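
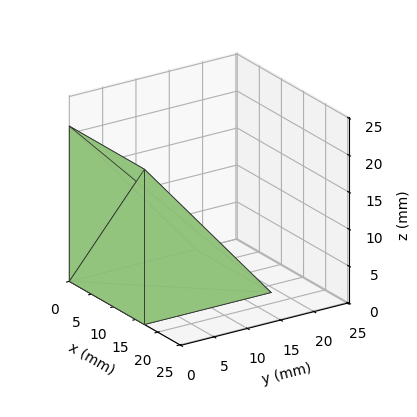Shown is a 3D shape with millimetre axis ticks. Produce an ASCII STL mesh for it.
Reading the render: the shape is a wedge (ramp): 17 × 19 mm base, rising to 21 mm along the y=0 edge and sloping linearly to z=0 at y=19 (dimensions read to the nearest mm from the axis ticks). For the STL, each face is triangulated and given an outward normal.

solid part
  facet normal 0.0000 0.0000 -1.0000
    outer loop
      vertex 17.000 19.000 0.000
      vertex 17.000 0.000 0.000
      vertex 0.000 0.000 0.000
    endloop
  endfacet
  facet normal 0.0000 0.0000 -1.0000
    outer loop
      vertex 0.000 19.000 0.000
      vertex 17.000 19.000 0.000
      vertex 0.000 0.000 0.000
    endloop
  endfacet
  facet normal 0.0000 -1.0000 0.0000
    outer loop
      vertex 0.000 0.000 0.000
      vertex 17.000 0.000 0.000
      vertex 17.000 0.000 21.000
    endloop
  endfacet
  facet normal 0.0000 -1.0000 0.0000
    outer loop
      vertex 0.000 0.000 0.000
      vertex 17.000 0.000 21.000
      vertex 0.000 0.000 21.000
    endloop
  endfacet
  facet normal 0.0000 0.7415 0.6709
    outer loop
      vertex 0.000 0.000 21.000
      vertex 17.000 0.000 21.000
      vertex 17.000 19.000 0.000
    endloop
  endfacet
  facet normal 0.0000 0.7415 0.6709
    outer loop
      vertex 0.000 0.000 21.000
      vertex 17.000 19.000 0.000
      vertex 0.000 19.000 0.000
    endloop
  endfacet
  facet normal -1.0000 0.0000 0.0000
    outer loop
      vertex 0.000 0.000 21.000
      vertex 0.000 19.000 0.000
      vertex 0.000 0.000 0.000
    endloop
  endfacet
  facet normal 1.0000 0.0000 0.0000
    outer loop
      vertex 17.000 0.000 0.000
      vertex 17.000 19.000 0.000
      vertex 17.000 0.000 21.000
    endloop
  endfacet
endsolid part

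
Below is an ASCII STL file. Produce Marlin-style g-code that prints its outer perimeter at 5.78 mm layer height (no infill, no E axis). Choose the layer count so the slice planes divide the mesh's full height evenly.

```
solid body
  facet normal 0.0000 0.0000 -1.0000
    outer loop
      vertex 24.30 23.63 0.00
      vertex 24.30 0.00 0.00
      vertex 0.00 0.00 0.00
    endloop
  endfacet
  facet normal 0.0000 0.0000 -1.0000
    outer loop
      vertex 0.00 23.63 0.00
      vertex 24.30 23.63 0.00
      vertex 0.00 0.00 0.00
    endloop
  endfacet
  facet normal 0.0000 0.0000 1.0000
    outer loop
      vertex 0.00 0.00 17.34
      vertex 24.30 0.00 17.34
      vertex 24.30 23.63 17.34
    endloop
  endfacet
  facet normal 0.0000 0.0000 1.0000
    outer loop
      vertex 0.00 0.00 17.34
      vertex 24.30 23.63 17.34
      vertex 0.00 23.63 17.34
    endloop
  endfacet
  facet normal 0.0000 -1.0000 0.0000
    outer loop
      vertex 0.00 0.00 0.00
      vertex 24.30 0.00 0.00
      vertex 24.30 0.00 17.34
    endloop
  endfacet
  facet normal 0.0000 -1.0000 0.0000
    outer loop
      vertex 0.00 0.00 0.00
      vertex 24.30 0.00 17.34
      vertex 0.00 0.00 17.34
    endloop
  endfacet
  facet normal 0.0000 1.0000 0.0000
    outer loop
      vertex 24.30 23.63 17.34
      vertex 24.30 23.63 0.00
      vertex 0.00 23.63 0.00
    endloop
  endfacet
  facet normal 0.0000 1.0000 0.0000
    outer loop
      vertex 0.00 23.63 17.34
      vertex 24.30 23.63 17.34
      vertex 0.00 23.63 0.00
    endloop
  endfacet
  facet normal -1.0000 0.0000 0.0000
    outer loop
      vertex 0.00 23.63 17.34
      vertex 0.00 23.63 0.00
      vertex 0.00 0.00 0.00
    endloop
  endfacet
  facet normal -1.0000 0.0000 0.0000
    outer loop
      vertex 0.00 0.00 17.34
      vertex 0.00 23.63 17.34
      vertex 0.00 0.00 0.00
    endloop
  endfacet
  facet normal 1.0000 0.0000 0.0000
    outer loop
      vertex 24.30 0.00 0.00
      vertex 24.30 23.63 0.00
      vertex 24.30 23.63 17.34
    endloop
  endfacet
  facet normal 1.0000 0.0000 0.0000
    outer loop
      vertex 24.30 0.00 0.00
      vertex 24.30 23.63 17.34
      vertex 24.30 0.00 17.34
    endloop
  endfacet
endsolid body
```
; perimeter-only toolpath
G21 ; units = mm
G90 ; absolute positioning
G28 ; home
; layer 1
G0 Z5.78
G0 X0.00 Y0.00
G1 X24.30 Y0.00
G1 X24.30 Y23.63
G1 X0.00 Y23.63
G1 X0.00 Y0.00
; layer 2
G0 Z11.56
G0 X0.00 Y0.00
G1 X24.30 Y0.00
G1 X24.30 Y23.63
G1 X0.00 Y23.63
G1 X0.00 Y0.00
; layer 3
G0 Z17.34
G0 X0.00 Y0.00
G1 X24.30 Y0.00
G1 X24.30 Y23.63
G1 X0.00 Y23.63
G1 X0.00 Y0.00
M2 ; end

The solid is a rectangular box, roughly 24.3 × 23.6 mm footprint and 17.3 mm tall. Slicing at Δz = 5.78 mm — 3 equal slices spanning the solid's height, so layer i sits at z = i·h/3 — gives 3 non-empty perimeters. Each is a 4-segment closed polygon; G0 lifts to the layer z and rapids to the start vertex, then G1 traces the edges.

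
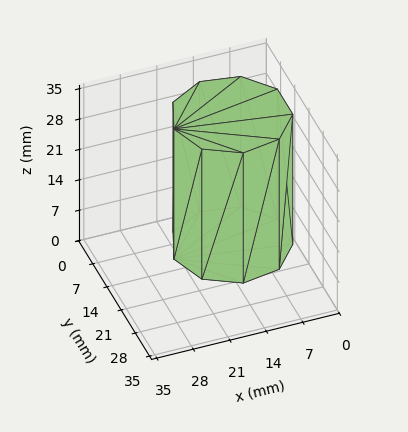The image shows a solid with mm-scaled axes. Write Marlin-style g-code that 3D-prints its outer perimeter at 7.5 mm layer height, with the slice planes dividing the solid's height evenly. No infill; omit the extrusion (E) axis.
Reading the render: the shape is a regular 9-sided prism (a cylinder approximated with 9 flat sides), circumscribed radius ≈ 11 mm, height ≈ 30 mm (dimensions read to the nearest mm from the axis ticks). For the g-code, the solid's height is divided into equal slices at the stated Δz and each level perimeter traced with G1 moves after a G0 lift.

; perimeter-only toolpath
G21 ; units = mm
G90 ; absolute positioning
G28 ; home
; layer 1
G0 Z7.5
G0 X22.0 Y11.0
G1 X19.4 Y18.1
G1 X12.9 Y21.8
G1 X5.5 Y20.5
G1 X0.7 Y14.8
G1 X0.7 Y7.2
G1 X5.5 Y1.5
G1 X12.9 Y0.2
G1 X19.4 Y3.9
G1 X22.0 Y11.0
; layer 2
G0 Z15.0
G0 X22.0 Y11.0
G1 X19.4 Y18.1
G1 X12.9 Y21.8
G1 X5.5 Y20.5
G1 X0.7 Y14.8
G1 X0.7 Y7.2
G1 X5.5 Y1.5
G1 X12.9 Y0.2
G1 X19.4 Y3.9
G1 X22.0 Y11.0
; layer 3
G0 Z22.5
G0 X22.0 Y11.0
G1 X19.4 Y18.1
G1 X12.9 Y21.8
G1 X5.5 Y20.5
G1 X0.7 Y14.8
G1 X0.7 Y7.2
G1 X5.5 Y1.5
G1 X12.9 Y0.2
G1 X19.4 Y3.9
G1 X22.0 Y11.0
; layer 4
G0 Z30.0
G0 X22.0 Y11.0
G1 X19.4 Y18.1
G1 X12.9 Y21.8
G1 X5.5 Y20.5
G1 X0.7 Y14.8
G1 X0.7 Y7.2
G1 X5.5 Y1.5
G1 X12.9 Y0.2
G1 X19.4 Y3.9
G1 X22.0 Y11.0
M2 ; end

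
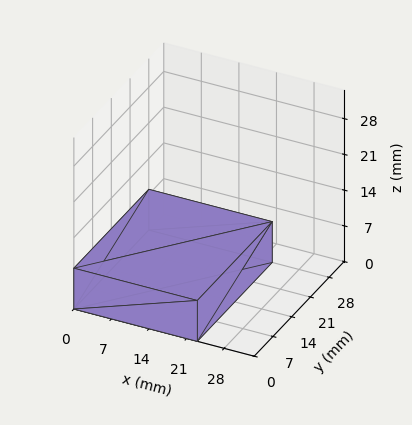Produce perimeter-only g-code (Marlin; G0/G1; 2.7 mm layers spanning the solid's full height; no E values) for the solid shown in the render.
Reading the render: the shape is a rectangular box, roughly 23 × 28 mm footprint and 8 mm tall (dimensions read to the nearest mm from the axis ticks). For the g-code, the solid's height is divided into equal slices at the stated Δz and each level perimeter traced with G1 moves after a G0 lift.

; perimeter-only toolpath
G21 ; units = mm
G90 ; absolute positioning
G28 ; home
; layer 1
G0 Z2.7
G0 X0.0 Y0.0
G1 X23.0 Y0.0
G1 X23.0 Y28.0
G1 X0.0 Y28.0
G1 X0.0 Y0.0
; layer 2
G0 Z5.3
G0 X0.0 Y0.0
G1 X23.0 Y0.0
G1 X23.0 Y28.0
G1 X0.0 Y28.0
G1 X0.0 Y0.0
; layer 3
G0 Z8.0
G0 X0.0 Y0.0
G1 X23.0 Y0.0
G1 X23.0 Y28.0
G1 X0.0 Y28.0
G1 X0.0 Y0.0
M2 ; end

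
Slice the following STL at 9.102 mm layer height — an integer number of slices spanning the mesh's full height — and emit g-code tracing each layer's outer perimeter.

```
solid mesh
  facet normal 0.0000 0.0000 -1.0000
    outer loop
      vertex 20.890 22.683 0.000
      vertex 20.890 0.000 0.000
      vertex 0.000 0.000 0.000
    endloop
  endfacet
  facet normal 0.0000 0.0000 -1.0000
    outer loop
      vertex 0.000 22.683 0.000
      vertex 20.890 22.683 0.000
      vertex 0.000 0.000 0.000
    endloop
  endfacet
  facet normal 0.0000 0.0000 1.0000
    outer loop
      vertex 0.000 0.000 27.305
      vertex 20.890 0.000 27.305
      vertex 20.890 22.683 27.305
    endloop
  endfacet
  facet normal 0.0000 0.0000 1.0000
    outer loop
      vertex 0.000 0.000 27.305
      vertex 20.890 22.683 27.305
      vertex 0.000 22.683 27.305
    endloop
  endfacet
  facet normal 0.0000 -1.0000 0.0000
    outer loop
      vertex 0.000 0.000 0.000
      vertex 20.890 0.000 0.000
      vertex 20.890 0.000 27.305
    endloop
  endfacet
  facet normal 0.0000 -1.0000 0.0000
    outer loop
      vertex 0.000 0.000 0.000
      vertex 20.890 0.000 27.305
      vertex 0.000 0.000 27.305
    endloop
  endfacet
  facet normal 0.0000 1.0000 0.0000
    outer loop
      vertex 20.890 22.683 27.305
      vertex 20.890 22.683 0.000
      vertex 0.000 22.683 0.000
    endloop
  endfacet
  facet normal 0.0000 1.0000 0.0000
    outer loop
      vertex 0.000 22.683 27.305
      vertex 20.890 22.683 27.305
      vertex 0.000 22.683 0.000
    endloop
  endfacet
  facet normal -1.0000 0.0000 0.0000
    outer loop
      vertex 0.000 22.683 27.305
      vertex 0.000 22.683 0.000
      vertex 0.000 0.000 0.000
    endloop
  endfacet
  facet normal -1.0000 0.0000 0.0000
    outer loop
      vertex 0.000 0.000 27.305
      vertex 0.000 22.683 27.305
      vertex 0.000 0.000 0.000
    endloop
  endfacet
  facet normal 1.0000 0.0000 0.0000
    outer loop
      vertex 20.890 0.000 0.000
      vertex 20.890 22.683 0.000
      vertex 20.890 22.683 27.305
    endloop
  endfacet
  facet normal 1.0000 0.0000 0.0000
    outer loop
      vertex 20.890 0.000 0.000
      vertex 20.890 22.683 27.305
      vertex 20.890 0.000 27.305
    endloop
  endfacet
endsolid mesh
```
; perimeter-only toolpath
G21 ; units = mm
G90 ; absolute positioning
G28 ; home
; layer 1
G0 Z9.102
G0 X0.000 Y0.000
G1 X20.890 Y0.000
G1 X20.890 Y22.683
G1 X0.000 Y22.683
G1 X0.000 Y0.000
; layer 2
G0 Z18.203
G0 X0.000 Y0.000
G1 X20.890 Y0.000
G1 X20.890 Y22.683
G1 X0.000 Y22.683
G1 X0.000 Y0.000
; layer 3
G0 Z27.305
G0 X0.000 Y0.000
G1 X20.890 Y0.000
G1 X20.890 Y22.683
G1 X0.000 Y22.683
G1 X0.000 Y0.000
M2 ; end

The solid is a rectangular box, roughly 20.9 × 22.7 mm footprint and 27.3 mm tall. Slicing at Δz = 9.102 mm — 3 equal slices spanning the solid's height, so layer i sits at z = i·h/3 — gives 3 non-empty perimeters. Each is a 4-segment closed polygon; G0 lifts to the layer z and rapids to the start vertex, then G1 traces the edges.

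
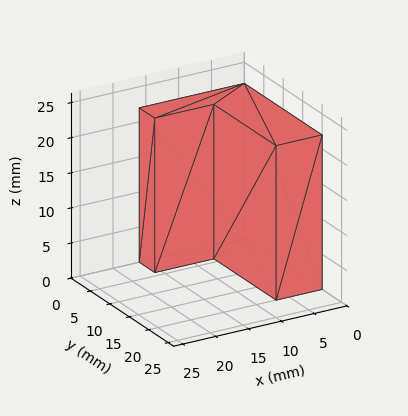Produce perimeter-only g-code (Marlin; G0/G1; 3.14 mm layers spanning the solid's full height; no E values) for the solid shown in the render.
Reading the render: the shape is an L-shaped prism: outer 16 × 20 mm, arm thicknesses ≈ 4 mm (horizontal) and 7 mm (vertical), extruded 22 mm in z (dimensions read to the nearest mm from the axis ticks). For the g-code, the solid's height is divided into equal slices at the stated Δz and each level perimeter traced with G1 moves after a G0 lift.

; perimeter-only toolpath
G21 ; units = mm
G90 ; absolute positioning
G28 ; home
; layer 1
G0 Z3.14
G0 X0.00 Y0.00
G1 X16.00 Y0.00
G1 X16.00 Y4.00
G1 X7.00 Y4.00
G1 X7.00 Y20.00
G1 X0.00 Y20.00
G1 X0.00 Y0.00
; layer 2
G0 Z6.29
G0 X0.00 Y0.00
G1 X16.00 Y0.00
G1 X16.00 Y4.00
G1 X7.00 Y4.00
G1 X7.00 Y20.00
G1 X0.00 Y20.00
G1 X0.00 Y0.00
; layer 3
G0 Z9.43
G0 X0.00 Y0.00
G1 X16.00 Y0.00
G1 X16.00 Y4.00
G1 X7.00 Y4.00
G1 X7.00 Y20.00
G1 X0.00 Y20.00
G1 X0.00 Y0.00
; layer 4
G0 Z12.57
G0 X0.00 Y0.00
G1 X16.00 Y0.00
G1 X16.00 Y4.00
G1 X7.00 Y4.00
G1 X7.00 Y20.00
G1 X0.00 Y20.00
G1 X0.00 Y0.00
; layer 5
G0 Z15.71
G0 X0.00 Y0.00
G1 X16.00 Y0.00
G1 X16.00 Y4.00
G1 X7.00 Y4.00
G1 X7.00 Y20.00
G1 X0.00 Y20.00
G1 X0.00 Y0.00
; layer 6
G0 Z18.86
G0 X0.00 Y0.00
G1 X16.00 Y0.00
G1 X16.00 Y4.00
G1 X7.00 Y4.00
G1 X7.00 Y20.00
G1 X0.00 Y20.00
G1 X0.00 Y0.00
; layer 7
G0 Z22.00
G0 X0.00 Y0.00
G1 X16.00 Y0.00
G1 X16.00 Y4.00
G1 X7.00 Y4.00
G1 X7.00 Y20.00
G1 X0.00 Y20.00
G1 X0.00 Y0.00
M2 ; end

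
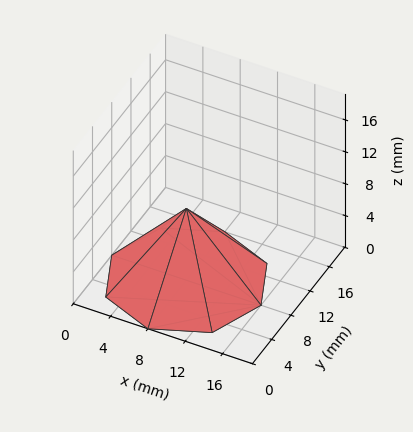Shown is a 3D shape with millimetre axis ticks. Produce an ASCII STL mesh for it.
Reading the render: the shape is a regular 8-sided pyramid, base circumscribed radius ≈ 8 mm, apex at z ≈ 9 mm (dimensions read to the nearest mm from the axis ticks). For the STL, each face is triangulated and given an outward normal.

solid part
  facet normal 0.0000 0.0000 -1.0000
    outer loop
      vertex 8.0 16.0 0.0
      vertex 13.7 13.7 0.0
      vertex 16.0 8.0 0.0
    endloop
  endfacet
  facet normal 0.0000 0.0000 -1.0000
    outer loop
      vertex 2.3 13.7 0.0
      vertex 8.0 16.0 0.0
      vertex 16.0 8.0 0.0
    endloop
  endfacet
  facet normal 0.0000 0.0000 -1.0000
    outer loop
      vertex 0.0 8.0 0.0
      vertex 2.3 13.7 0.0
      vertex 16.0 8.0 0.0
    endloop
  endfacet
  facet normal 0.0000 0.0000 -1.0000
    outer loop
      vertex 2.3 2.3 0.0
      vertex 0.0 8.0 0.0
      vertex 16.0 8.0 0.0
    endloop
  endfacet
  facet normal 0.0000 0.0000 -1.0000
    outer loop
      vertex 8.0 0.0 0.0
      vertex 2.3 2.3 0.0
      vertex 16.0 8.0 0.0
    endloop
  endfacet
  facet normal 0.0000 0.0000 -1.0000
    outer loop
      vertex 13.7 2.3 0.0
      vertex 8.0 0.0 0.0
      vertex 16.0 8.0 0.0
    endloop
  endfacet
  facet normal 0.7156 0.2887 0.6361
    outer loop
      vertex 16.0 8.0 0.0
      vertex 13.7 13.7 0.0
      vertex 8.0 8.0 9.0
    endloop
  endfacet
  facet normal 0.2887 0.7156 0.6361
    outer loop
      vertex 13.7 13.7 0.0
      vertex 8.0 16.0 0.0
      vertex 8.0 8.0 9.0
    endloop
  endfacet
  facet normal -0.2887 0.7156 0.6361
    outer loop
      vertex 8.0 16.0 0.0
      vertex 2.3 13.7 0.0
      vertex 8.0 8.0 9.0
    endloop
  endfacet
  facet normal -0.7156 0.2887 0.6361
    outer loop
      vertex 2.3 13.7 0.0
      vertex 0.0 8.0 0.0
      vertex 8.0 8.0 9.0
    endloop
  endfacet
  facet normal -0.7156 -0.2887 0.6361
    outer loop
      vertex 0.0 8.0 0.0
      vertex 2.3 2.3 0.0
      vertex 8.0 8.0 9.0
    endloop
  endfacet
  facet normal -0.2887 -0.7156 0.6361
    outer loop
      vertex 2.3 2.3 0.0
      vertex 8.0 0.0 0.0
      vertex 8.0 8.0 9.0
    endloop
  endfacet
  facet normal 0.2887 -0.7156 0.6361
    outer loop
      vertex 8.0 0.0 0.0
      vertex 13.7 2.3 0.0
      vertex 8.0 8.0 9.0
    endloop
  endfacet
  facet normal 0.7156 -0.2887 0.6361
    outer loop
      vertex 13.7 2.3 0.0
      vertex 16.0 8.0 0.0
      vertex 8.0 8.0 9.0
    endloop
  endfacet
endsolid part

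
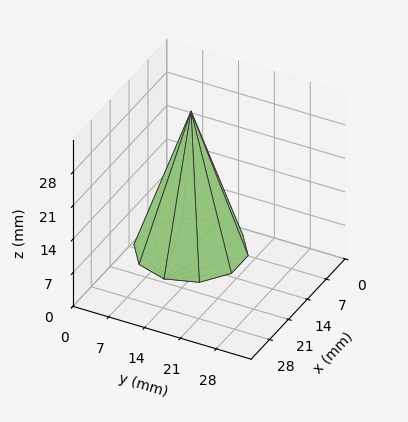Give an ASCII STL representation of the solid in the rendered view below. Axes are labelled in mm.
Reading the render: the shape is a regular 10-sided pyramid, base circumscribed radius ≈ 10 mm, apex at z ≈ 29 mm (dimensions read to the nearest mm from the axis ticks). For the STL, each face is triangulated and given an outward normal.

solid part
  facet normal 0.0000 0.0000 -1.0000
    outer loop
      vertex 13.09 19.51 0.00
      vertex 18.09 15.88 0.00
      vertex 20.00 10.00 0.00
    endloop
  endfacet
  facet normal 0.0000 0.0000 -1.0000
    outer loop
      vertex 6.91 19.51 0.00
      vertex 13.09 19.51 0.00
      vertex 20.00 10.00 0.00
    endloop
  endfacet
  facet normal 0.0000 0.0000 -1.0000
    outer loop
      vertex 1.91 15.88 0.00
      vertex 6.91 19.51 0.00
      vertex 20.00 10.00 0.00
    endloop
  endfacet
  facet normal 0.0000 0.0000 -1.0000
    outer loop
      vertex 0.00 10.00 0.00
      vertex 1.91 15.88 0.00
      vertex 20.00 10.00 0.00
    endloop
  endfacet
  facet normal 0.0000 0.0000 -1.0000
    outer loop
      vertex 1.91 4.12 0.00
      vertex 0.00 10.00 0.00
      vertex 20.00 10.00 0.00
    endloop
  endfacet
  facet normal 0.0000 0.0000 -1.0000
    outer loop
      vertex 6.91 0.49 0.00
      vertex 1.91 4.12 0.00
      vertex 20.00 10.00 0.00
    endloop
  endfacet
  facet normal 0.0000 0.0000 -1.0000
    outer loop
      vertex 13.09 0.49 0.00
      vertex 6.91 0.49 0.00
      vertex 20.00 10.00 0.00
    endloop
  endfacet
  facet normal 0.0000 0.0000 -1.0000
    outer loop
      vertex 18.09 4.12 0.00
      vertex 13.09 0.49 0.00
      vertex 20.00 10.00 0.00
    endloop
  endfacet
  facet normal 0.9037 0.2936 0.3116
    outer loop
      vertex 20.00 10.00 0.00
      vertex 18.09 15.88 0.00
      vertex 10.00 10.00 29.00
    endloop
  endfacet
  facet normal 0.5582 0.7689 0.3116
    outer loop
      vertex 18.09 15.88 0.00
      vertex 13.09 19.51 0.00
      vertex 10.00 10.00 29.00
    endloop
  endfacet
  facet normal 0.0000 0.9502 0.3116
    outer loop
      vertex 13.09 19.51 0.00
      vertex 6.91 19.51 0.00
      vertex 10.00 10.00 29.00
    endloop
  endfacet
  facet normal -0.5582 0.7689 0.3116
    outer loop
      vertex 6.91 19.51 0.00
      vertex 1.91 15.88 0.00
      vertex 10.00 10.00 29.00
    endloop
  endfacet
  facet normal -0.9037 0.2936 0.3116
    outer loop
      vertex 1.91 15.88 0.00
      vertex 0.00 10.00 0.00
      vertex 10.00 10.00 29.00
    endloop
  endfacet
  facet normal -0.9037 -0.2936 0.3116
    outer loop
      vertex 0.00 10.00 0.00
      vertex 1.91 4.12 0.00
      vertex 10.00 10.00 29.00
    endloop
  endfacet
  facet normal -0.5582 -0.7689 0.3116
    outer loop
      vertex 1.91 4.12 0.00
      vertex 6.91 0.49 0.00
      vertex 10.00 10.00 29.00
    endloop
  endfacet
  facet normal 0.0000 -0.9502 0.3116
    outer loop
      vertex 6.91 0.49 0.00
      vertex 13.09 0.49 0.00
      vertex 10.00 10.00 29.00
    endloop
  endfacet
  facet normal 0.5582 -0.7689 0.3116
    outer loop
      vertex 13.09 0.49 0.00
      vertex 18.09 4.12 0.00
      vertex 10.00 10.00 29.00
    endloop
  endfacet
  facet normal 0.9037 -0.2936 0.3116
    outer loop
      vertex 18.09 4.12 0.00
      vertex 20.00 10.00 0.00
      vertex 10.00 10.00 29.00
    endloop
  endfacet
endsolid part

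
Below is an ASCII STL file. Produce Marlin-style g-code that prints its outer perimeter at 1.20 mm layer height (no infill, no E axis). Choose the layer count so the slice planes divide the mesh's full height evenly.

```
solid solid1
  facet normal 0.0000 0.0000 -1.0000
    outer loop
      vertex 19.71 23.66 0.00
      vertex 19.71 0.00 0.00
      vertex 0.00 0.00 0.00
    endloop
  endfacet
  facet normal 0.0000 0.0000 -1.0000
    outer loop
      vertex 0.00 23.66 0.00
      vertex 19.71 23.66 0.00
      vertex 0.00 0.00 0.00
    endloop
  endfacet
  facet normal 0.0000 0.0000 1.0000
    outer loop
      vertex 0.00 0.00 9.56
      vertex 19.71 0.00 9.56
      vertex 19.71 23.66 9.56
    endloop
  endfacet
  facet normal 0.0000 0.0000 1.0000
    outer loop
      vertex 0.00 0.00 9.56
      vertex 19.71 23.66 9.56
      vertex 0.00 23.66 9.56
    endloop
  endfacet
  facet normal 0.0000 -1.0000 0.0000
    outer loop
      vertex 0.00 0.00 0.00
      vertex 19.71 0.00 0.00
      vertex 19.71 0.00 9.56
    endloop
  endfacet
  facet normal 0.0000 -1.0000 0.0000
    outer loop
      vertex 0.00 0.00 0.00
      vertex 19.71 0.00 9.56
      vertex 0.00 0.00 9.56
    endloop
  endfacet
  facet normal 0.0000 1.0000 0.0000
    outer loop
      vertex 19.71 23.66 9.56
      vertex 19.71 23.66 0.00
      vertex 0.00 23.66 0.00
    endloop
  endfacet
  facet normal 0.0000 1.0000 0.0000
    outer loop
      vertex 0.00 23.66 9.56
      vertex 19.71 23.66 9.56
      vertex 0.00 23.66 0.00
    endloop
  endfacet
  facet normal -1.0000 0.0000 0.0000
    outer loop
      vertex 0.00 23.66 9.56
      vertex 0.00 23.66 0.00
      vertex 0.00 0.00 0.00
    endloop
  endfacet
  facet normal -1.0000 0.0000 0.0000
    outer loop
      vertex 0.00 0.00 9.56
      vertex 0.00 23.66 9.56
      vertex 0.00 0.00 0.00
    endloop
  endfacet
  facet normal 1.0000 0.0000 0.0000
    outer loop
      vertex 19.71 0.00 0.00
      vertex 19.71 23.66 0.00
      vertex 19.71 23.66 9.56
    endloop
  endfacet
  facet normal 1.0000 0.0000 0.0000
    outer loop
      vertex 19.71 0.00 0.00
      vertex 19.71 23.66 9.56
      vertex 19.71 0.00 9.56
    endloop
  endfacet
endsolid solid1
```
; perimeter-only toolpath
G21 ; units = mm
G90 ; absolute positioning
G28 ; home
; layer 1
G0 Z1.20
G0 X0.00 Y0.00
G1 X19.71 Y0.00
G1 X19.71 Y23.66
G1 X0.00 Y23.66
G1 X0.00 Y0.00
; layer 2
G0 Z2.39
G0 X0.00 Y0.00
G1 X19.71 Y0.00
G1 X19.71 Y23.66
G1 X0.00 Y23.66
G1 X0.00 Y0.00
; layer 3
G0 Z3.58
G0 X0.00 Y0.00
G1 X19.71 Y0.00
G1 X19.71 Y23.66
G1 X0.00 Y23.66
G1 X0.00 Y0.00
; layer 4
G0 Z4.78
G0 X0.00 Y0.00
G1 X19.71 Y0.00
G1 X19.71 Y23.66
G1 X0.00 Y23.66
G1 X0.00 Y0.00
; layer 5
G0 Z5.98
G0 X0.00 Y0.00
G1 X19.71 Y0.00
G1 X19.71 Y23.66
G1 X0.00 Y23.66
G1 X0.00 Y0.00
; layer 6
G0 Z7.17
G0 X0.00 Y0.00
G1 X19.71 Y0.00
G1 X19.71 Y23.66
G1 X0.00 Y23.66
G1 X0.00 Y0.00
; layer 7
G0 Z8.37
G0 X0.00 Y0.00
G1 X19.71 Y0.00
G1 X19.71 Y23.66
G1 X0.00 Y23.66
G1 X0.00 Y0.00
; layer 8
G0 Z9.56
G0 X0.00 Y0.00
G1 X19.71 Y0.00
G1 X19.71 Y23.66
G1 X0.00 Y23.66
G1 X0.00 Y0.00
M2 ; end

The solid is a rectangular box, roughly 19.7 × 23.7 mm footprint and 9.56 mm tall. Slicing at Δz = 1.20 mm — 8 equal slices spanning the solid's height, so layer i sits at z = i·h/8 — gives 8 non-empty perimeters. Each is a 4-segment closed polygon; G0 lifts to the layer z and rapids to the start vertex, then G1 traces the edges.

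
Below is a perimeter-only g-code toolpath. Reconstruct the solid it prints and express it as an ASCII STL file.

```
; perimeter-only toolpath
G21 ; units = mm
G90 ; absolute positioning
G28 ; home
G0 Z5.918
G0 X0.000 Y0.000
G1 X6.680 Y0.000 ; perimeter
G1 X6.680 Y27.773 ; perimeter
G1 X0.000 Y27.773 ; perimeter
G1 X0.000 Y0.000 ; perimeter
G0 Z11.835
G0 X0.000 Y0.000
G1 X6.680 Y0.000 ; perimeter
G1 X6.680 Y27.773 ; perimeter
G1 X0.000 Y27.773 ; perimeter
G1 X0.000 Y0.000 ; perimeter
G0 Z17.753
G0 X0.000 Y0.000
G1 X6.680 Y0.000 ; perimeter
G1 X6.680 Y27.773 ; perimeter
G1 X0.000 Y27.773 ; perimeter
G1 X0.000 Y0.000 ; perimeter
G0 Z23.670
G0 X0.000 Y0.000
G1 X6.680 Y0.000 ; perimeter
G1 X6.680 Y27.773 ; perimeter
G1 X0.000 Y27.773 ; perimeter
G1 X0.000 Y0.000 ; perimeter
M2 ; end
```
solid part
  facet normal 0.0000 0.0000 -1.0000
    outer loop
      vertex 6.680 27.773 0.000
      vertex 6.680 0.000 0.000
      vertex 0.000 0.000 0.000
    endloop
  endfacet
  facet normal 0.0000 0.0000 -1.0000
    outer loop
      vertex 0.000 27.773 0.000
      vertex 6.680 27.773 0.000
      vertex 0.000 0.000 0.000
    endloop
  endfacet
  facet normal 0.0000 0.0000 1.0000
    outer loop
      vertex 0.000 0.000 23.670
      vertex 6.680 0.000 23.670
      vertex 6.680 27.773 23.670
    endloop
  endfacet
  facet normal 0.0000 0.0000 1.0000
    outer loop
      vertex 0.000 0.000 23.670
      vertex 6.680 27.773 23.670
      vertex 0.000 27.773 23.670
    endloop
  endfacet
  facet normal 0.0000 -1.0000 0.0000
    outer loop
      vertex 0.000 0.000 0.000
      vertex 6.680 0.000 0.000
      vertex 6.680 0.000 23.670
    endloop
  endfacet
  facet normal 0.0000 -1.0000 0.0000
    outer loop
      vertex 0.000 0.000 0.000
      vertex 6.680 0.000 23.670
      vertex 0.000 0.000 23.670
    endloop
  endfacet
  facet normal 0.0000 1.0000 0.0000
    outer loop
      vertex 6.680 27.773 23.670
      vertex 6.680 27.773 0.000
      vertex 0.000 27.773 0.000
    endloop
  endfacet
  facet normal 0.0000 1.0000 0.0000
    outer loop
      vertex 0.000 27.773 23.670
      vertex 6.680 27.773 23.670
      vertex 0.000 27.773 0.000
    endloop
  endfacet
  facet normal -1.0000 0.0000 0.0000
    outer loop
      vertex 0.000 27.773 23.670
      vertex 0.000 27.773 0.000
      vertex 0.000 0.000 0.000
    endloop
  endfacet
  facet normal -1.0000 0.0000 0.0000
    outer loop
      vertex 0.000 0.000 23.670
      vertex 0.000 27.773 23.670
      vertex 0.000 0.000 0.000
    endloop
  endfacet
  facet normal 1.0000 0.0000 0.0000
    outer loop
      vertex 6.680 0.000 0.000
      vertex 6.680 27.773 0.000
      vertex 6.680 27.773 23.670
    endloop
  endfacet
  facet normal 1.0000 0.0000 0.0000
    outer loop
      vertex 6.680 0.000 0.000
      vertex 6.680 27.773 23.670
      vertex 6.680 0.000 23.670
    endloop
  endfacet
endsolid part

The G0 Z moves step by Δz≈5.918 mm. Every layer's G1 loop is the same polygon, so the solid is a straight extrusion of it from z=0 to z≈23.7. Closing with flat bottom and top caps and triangulating gives 12 facets — a rectangular box, roughly 6.68 × 27.8 mm footprint and 23.7 mm tall.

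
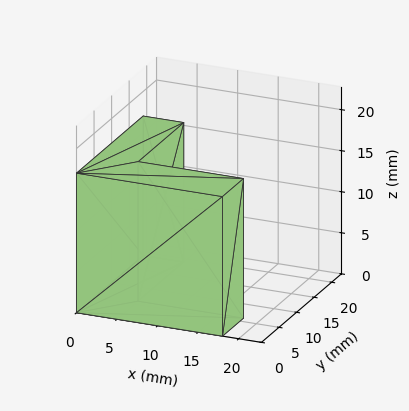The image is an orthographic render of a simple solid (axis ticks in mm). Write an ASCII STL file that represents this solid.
Reading the render: the shape is an L-shaped prism: outer 18 × 19 mm, arm thicknesses ≈ 6 mm (horizontal) and 5 mm (vertical), extruded 17 mm in z (dimensions read to the nearest mm from the axis ticks). For the STL, each face is triangulated and given an outward normal.

solid part
  facet normal 0.0000 0.0000 -1.0000
    outer loop
      vertex 18.000 6.000 0.000
      vertex 18.000 0.000 0.000
      vertex 0.000 0.000 0.000
    endloop
  endfacet
  facet normal 0.0000 0.0000 -1.0000
    outer loop
      vertex 5.000 6.000 0.000
      vertex 18.000 6.000 0.000
      vertex 0.000 0.000 0.000
    endloop
  endfacet
  facet normal 0.0000 0.0000 -1.0000
    outer loop
      vertex 5.000 19.000 0.000
      vertex 5.000 6.000 0.000
      vertex 0.000 0.000 0.000
    endloop
  endfacet
  facet normal 0.0000 0.0000 -1.0000
    outer loop
      vertex 0.000 19.000 0.000
      vertex 5.000 19.000 0.000
      vertex 0.000 0.000 0.000
    endloop
  endfacet
  facet normal 0.0000 0.0000 1.0000
    outer loop
      vertex 0.000 0.000 17.000
      vertex 18.000 0.000 17.000
      vertex 18.000 6.000 17.000
    endloop
  endfacet
  facet normal 0.0000 0.0000 1.0000
    outer loop
      vertex 0.000 0.000 17.000
      vertex 18.000 6.000 17.000
      vertex 5.000 6.000 17.000
    endloop
  endfacet
  facet normal 0.0000 0.0000 1.0000
    outer loop
      vertex 0.000 0.000 17.000
      vertex 5.000 6.000 17.000
      vertex 5.000 19.000 17.000
    endloop
  endfacet
  facet normal 0.0000 0.0000 1.0000
    outer loop
      vertex 0.000 0.000 17.000
      vertex 5.000 19.000 17.000
      vertex 0.000 19.000 17.000
    endloop
  endfacet
  facet normal 0.0000 -1.0000 0.0000
    outer loop
      vertex 0.000 0.000 0.000
      vertex 18.000 0.000 0.000
      vertex 18.000 0.000 17.000
    endloop
  endfacet
  facet normal 0.0000 -1.0000 0.0000
    outer loop
      vertex 0.000 0.000 0.000
      vertex 18.000 0.000 17.000
      vertex 0.000 0.000 17.000
    endloop
  endfacet
  facet normal 1.0000 0.0000 0.0000
    outer loop
      vertex 18.000 0.000 0.000
      vertex 18.000 6.000 0.000
      vertex 18.000 6.000 17.000
    endloop
  endfacet
  facet normal 1.0000 0.0000 0.0000
    outer loop
      vertex 18.000 0.000 0.000
      vertex 18.000 6.000 17.000
      vertex 18.000 0.000 17.000
    endloop
  endfacet
  facet normal 0.0000 1.0000 0.0000
    outer loop
      vertex 18.000 6.000 0.000
      vertex 5.000 6.000 0.000
      vertex 5.000 6.000 17.000
    endloop
  endfacet
  facet normal 0.0000 1.0000 0.0000
    outer loop
      vertex 18.000 6.000 0.000
      vertex 5.000 6.000 17.000
      vertex 18.000 6.000 17.000
    endloop
  endfacet
  facet normal 1.0000 0.0000 0.0000
    outer loop
      vertex 5.000 6.000 0.000
      vertex 5.000 19.000 0.000
      vertex 5.000 19.000 17.000
    endloop
  endfacet
  facet normal 1.0000 0.0000 0.0000
    outer loop
      vertex 5.000 6.000 0.000
      vertex 5.000 19.000 17.000
      vertex 5.000 6.000 17.000
    endloop
  endfacet
  facet normal 0.0000 1.0000 0.0000
    outer loop
      vertex 5.000 19.000 0.000
      vertex 0.000 19.000 0.000
      vertex 0.000 19.000 17.000
    endloop
  endfacet
  facet normal 0.0000 1.0000 0.0000
    outer loop
      vertex 5.000 19.000 0.000
      vertex 0.000 19.000 17.000
      vertex 5.000 19.000 17.000
    endloop
  endfacet
  facet normal -1.0000 0.0000 0.0000
    outer loop
      vertex 0.000 19.000 0.000
      vertex 0.000 0.000 0.000
      vertex 0.000 0.000 17.000
    endloop
  endfacet
  facet normal -1.0000 0.0000 0.0000
    outer loop
      vertex 0.000 19.000 0.000
      vertex 0.000 0.000 17.000
      vertex 0.000 19.000 17.000
    endloop
  endfacet
endsolid part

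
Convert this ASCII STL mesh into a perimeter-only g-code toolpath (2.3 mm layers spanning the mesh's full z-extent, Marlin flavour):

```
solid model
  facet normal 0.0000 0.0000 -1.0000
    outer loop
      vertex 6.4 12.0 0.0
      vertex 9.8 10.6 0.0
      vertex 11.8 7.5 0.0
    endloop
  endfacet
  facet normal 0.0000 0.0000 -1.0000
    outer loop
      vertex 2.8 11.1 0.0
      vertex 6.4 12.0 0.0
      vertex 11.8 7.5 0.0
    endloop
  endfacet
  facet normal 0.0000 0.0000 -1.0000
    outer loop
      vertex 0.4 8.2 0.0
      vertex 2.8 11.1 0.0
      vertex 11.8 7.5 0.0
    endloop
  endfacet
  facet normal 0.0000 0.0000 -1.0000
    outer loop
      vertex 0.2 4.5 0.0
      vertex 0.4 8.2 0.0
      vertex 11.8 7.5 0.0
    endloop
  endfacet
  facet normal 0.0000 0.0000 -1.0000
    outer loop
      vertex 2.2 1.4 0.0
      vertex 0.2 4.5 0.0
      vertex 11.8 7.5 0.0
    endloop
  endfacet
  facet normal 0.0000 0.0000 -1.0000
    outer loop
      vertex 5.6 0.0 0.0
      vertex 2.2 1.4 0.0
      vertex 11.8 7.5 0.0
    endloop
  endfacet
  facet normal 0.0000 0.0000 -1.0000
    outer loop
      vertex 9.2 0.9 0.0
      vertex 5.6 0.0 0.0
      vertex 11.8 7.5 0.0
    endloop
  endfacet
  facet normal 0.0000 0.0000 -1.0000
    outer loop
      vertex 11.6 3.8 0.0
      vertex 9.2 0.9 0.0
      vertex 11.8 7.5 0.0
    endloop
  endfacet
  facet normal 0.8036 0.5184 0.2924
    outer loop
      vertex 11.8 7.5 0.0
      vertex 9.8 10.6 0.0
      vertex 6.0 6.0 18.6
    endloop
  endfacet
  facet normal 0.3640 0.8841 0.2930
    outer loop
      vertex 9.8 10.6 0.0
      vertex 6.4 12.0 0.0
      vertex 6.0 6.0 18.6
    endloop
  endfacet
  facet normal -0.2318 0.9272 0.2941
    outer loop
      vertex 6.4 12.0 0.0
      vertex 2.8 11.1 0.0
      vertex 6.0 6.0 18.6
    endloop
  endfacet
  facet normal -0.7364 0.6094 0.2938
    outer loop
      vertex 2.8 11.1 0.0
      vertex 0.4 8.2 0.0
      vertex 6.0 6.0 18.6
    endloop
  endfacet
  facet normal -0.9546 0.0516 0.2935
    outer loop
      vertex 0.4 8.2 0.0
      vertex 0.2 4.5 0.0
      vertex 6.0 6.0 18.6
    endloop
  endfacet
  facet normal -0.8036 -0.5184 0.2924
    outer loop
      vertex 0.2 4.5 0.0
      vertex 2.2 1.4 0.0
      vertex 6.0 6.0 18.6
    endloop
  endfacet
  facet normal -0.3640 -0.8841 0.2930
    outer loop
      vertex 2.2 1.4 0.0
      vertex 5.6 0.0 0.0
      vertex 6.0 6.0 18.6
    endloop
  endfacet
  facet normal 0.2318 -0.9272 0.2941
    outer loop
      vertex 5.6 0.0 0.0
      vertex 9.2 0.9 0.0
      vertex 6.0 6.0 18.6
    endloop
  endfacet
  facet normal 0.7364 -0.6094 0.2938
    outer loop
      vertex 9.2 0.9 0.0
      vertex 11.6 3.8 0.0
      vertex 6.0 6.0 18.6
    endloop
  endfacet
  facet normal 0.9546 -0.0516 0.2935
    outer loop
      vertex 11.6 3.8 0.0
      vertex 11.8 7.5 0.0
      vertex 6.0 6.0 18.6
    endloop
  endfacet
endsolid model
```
; perimeter-only toolpath
G21 ; units = mm
G90 ; absolute positioning
G28 ; home
; layer 1
G0 Z2.3
G0 X11.1 Y7.3
G1 X9.3 Y10.0
G1 X6.4 Y11.2
G1 X3.2 Y10.5
G1 X1.1 Y7.9
G1 X0.9 Y4.7
G1 X2.7 Y2.0
G1 X5.6 Y0.8
G1 X8.8 Y1.5
G1 X10.9 Y4.1
G1 X11.1 Y7.3
; layer 2
G0 Z4.7
G0 X10.4 Y7.1
G1 X8.9 Y9.4
G1 X6.3 Y10.5
G1 X3.6 Y9.8
G1 X1.8 Y7.6
G1 X1.6 Y4.9
G1 X3.2 Y2.5
G1 X5.7 Y1.5
G1 X8.4 Y2.2
G1 X10.2 Y4.3
G1 X10.4 Y7.1
; layer 3
G0 Z7.0
G0 X9.6 Y6.9
G1 X8.4 Y8.9
G1 X6.2 Y9.8
G1 X4.0 Y9.2
G1 X2.5 Y7.4
G1 X2.4 Y5.1
G1 X3.6 Y3.1
G1 X5.8 Y2.2
G1 X8.0 Y2.8
G1 X9.5 Y4.6
G1 X9.6 Y6.9
; layer 4
G0 Z9.3
G0 X8.9 Y6.8
G1 X7.9 Y8.3
G1 X6.2 Y9.0
G1 X4.4 Y8.6
G1 X3.2 Y7.1
G1 X3.1 Y5.2
G1 X4.1 Y3.7
G1 X5.8 Y3.0
G1 X7.6 Y3.5
G1 X8.8 Y4.9
G1 X8.9 Y6.8
; layer 5
G0 Z11.6
G0 X8.2 Y6.6
G1 X7.4 Y7.7
G1 X6.2 Y8.2
G1 X4.8 Y7.9
G1 X3.9 Y6.8
G1 X3.8 Y5.4
G1 X4.6 Y4.3
G1 X5.8 Y3.8
G1 X7.2 Y4.1
G1 X8.1 Y5.2
G1 X8.2 Y6.6
; layer 6
G0 Z14.0
G0 X7.5 Y6.4
G1 X7.0 Y7.2
G1 X6.1 Y7.5
G1 X5.2 Y7.3
G1 X4.6 Y6.5
G1 X4.5 Y5.6
G1 X5.0 Y4.8
G1 X5.9 Y4.5
G1 X6.8 Y4.7
G1 X7.4 Y5.5
G1 X7.5 Y6.4
; layer 7
G0 Z16.3
G0 X6.7 Y6.2
G1 X6.5 Y6.6
G1 X6.0 Y6.8
G1 X5.6 Y6.6
G1 X5.3 Y6.3
G1 X5.3 Y5.8
G1 X5.5 Y5.4
G1 X6.0 Y5.2
G1 X6.4 Y5.4
G1 X6.7 Y5.7
G1 X6.7 Y6.2
M2 ; end

The solid is a regular 10-sided pyramid, base circumscribed radius ≈ 6 mm, apex at z ≈ 18.6 mm. Slicing at Δz = 2.3 mm — 8 equal slices spanning the solid's height, so layer i sits at z = i·h/8 — gives 7 non-empty perimeters. Each is a 10-segment closed polygon; G0 lifts to the layer z and rapids to the start vertex, then G1 traces the edges. The cross-section shrinks linearly with z (the slice at the apex is degenerate and omitted).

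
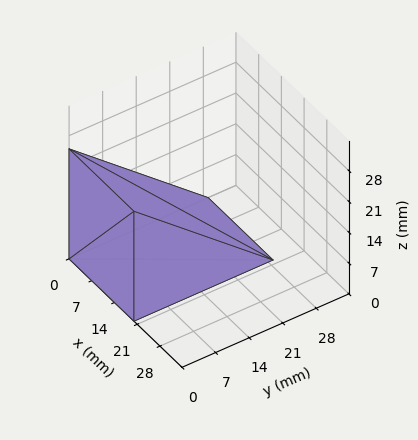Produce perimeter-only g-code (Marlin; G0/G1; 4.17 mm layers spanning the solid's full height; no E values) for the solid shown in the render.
Reading the render: the shape is a wedge (ramp): 20 × 29 mm base, rising to 25 mm along the y=0 edge and sloping linearly to z=0 at y=29 (dimensions read to the nearest mm from the axis ticks). For the g-code, the solid's height is divided into equal slices at the stated Δz and each level perimeter traced with G1 moves after a G0 lift.

; perimeter-only toolpath
G21 ; units = mm
G90 ; absolute positioning
G28 ; home
; layer 1
G0 Z4.17
G0 X0.00 Y0.00
G1 X20.00 Y0.00
G1 X20.00 Y24.17
G1 X0.00 Y24.17
G1 X0.00 Y0.00
; layer 2
G0 Z8.33
G0 X0.00 Y0.00
G1 X20.00 Y0.00
G1 X20.00 Y19.33
G1 X0.00 Y19.33
G1 X0.00 Y0.00
; layer 3
G0 Z12.50
G0 X0.00 Y0.00
G1 X20.00 Y0.00
G1 X20.00 Y14.50
G1 X0.00 Y14.50
G1 X0.00 Y0.00
; layer 4
G0 Z16.67
G0 X0.00 Y0.00
G1 X20.00 Y0.00
G1 X20.00 Y9.67
G1 X0.00 Y9.67
G1 X0.00 Y0.00
; layer 5
G0 Z20.83
G0 X0.00 Y0.00
G1 X20.00 Y0.00
G1 X20.00 Y4.83
G1 X0.00 Y4.83
G1 X0.00 Y0.00
M2 ; end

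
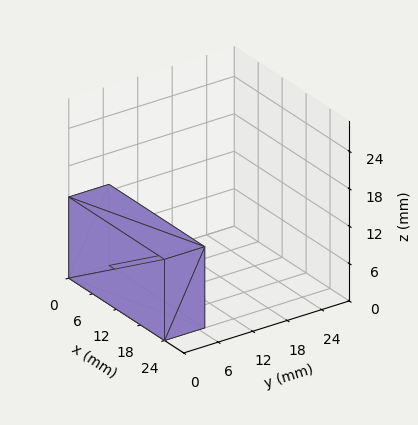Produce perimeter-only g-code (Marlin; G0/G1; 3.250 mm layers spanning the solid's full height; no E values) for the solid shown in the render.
Reading the render: the shape is a rectangular box, roughly 24 × 7 mm footprint and 13 mm tall (dimensions read to the nearest mm from the axis ticks). For the g-code, the solid's height is divided into equal slices at the stated Δz and each level perimeter traced with G1 moves after a G0 lift.

; perimeter-only toolpath
G21 ; units = mm
G90 ; absolute positioning
G28 ; home
; layer 1
G0 Z3.250
G0 X0.000 Y0.000
G1 X24.000 Y0.000
G1 X24.000 Y7.000
G1 X0.000 Y7.000
G1 X0.000 Y0.000
; layer 2
G0 Z6.500
G0 X0.000 Y0.000
G1 X24.000 Y0.000
G1 X24.000 Y7.000
G1 X0.000 Y7.000
G1 X0.000 Y0.000
; layer 3
G0 Z9.750
G0 X0.000 Y0.000
G1 X24.000 Y0.000
G1 X24.000 Y7.000
G1 X0.000 Y7.000
G1 X0.000 Y0.000
; layer 4
G0 Z13.000
G0 X0.000 Y0.000
G1 X24.000 Y0.000
G1 X24.000 Y7.000
G1 X0.000 Y7.000
G1 X0.000 Y0.000
M2 ; end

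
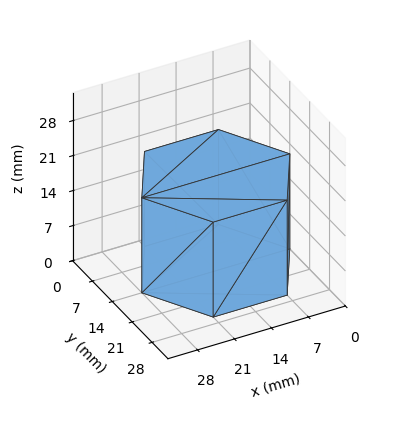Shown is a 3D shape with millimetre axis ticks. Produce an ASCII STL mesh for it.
Reading the render: the shape is a regular 6-sided prism (a cylinder approximated with 6 flat sides), circumscribed radius ≈ 14 mm, height ≈ 19 mm (dimensions read to the nearest mm from the axis ticks). For the STL, each face is triangulated and given an outward normal.

solid part
  facet normal 0.0000 0.0000 -1.0000
    outer loop
      vertex 7.0 26.1 0.0
      vertex 21.0 26.1 0.0
      vertex 28.0 14.0 0.0
    endloop
  endfacet
  facet normal 0.0000 0.0000 -1.0000
    outer loop
      vertex 0.0 14.0 0.0
      vertex 7.0 26.1 0.0
      vertex 28.0 14.0 0.0
    endloop
  endfacet
  facet normal 0.0000 0.0000 -1.0000
    outer loop
      vertex 7.0 1.9 0.0
      vertex 0.0 14.0 0.0
      vertex 28.0 14.0 0.0
    endloop
  endfacet
  facet normal 0.0000 0.0000 -1.0000
    outer loop
      vertex 21.0 1.9 0.0
      vertex 7.0 1.9 0.0
      vertex 28.0 14.0 0.0
    endloop
  endfacet
  facet normal 0.0000 0.0000 1.0000
    outer loop
      vertex 28.0 14.0 19.0
      vertex 21.0 26.1 19.0
      vertex 7.0 26.1 19.0
    endloop
  endfacet
  facet normal 0.0000 0.0000 1.0000
    outer loop
      vertex 28.0 14.0 19.0
      vertex 7.0 26.1 19.0
      vertex 0.0 14.0 19.0
    endloop
  endfacet
  facet normal 0.0000 0.0000 1.0000
    outer loop
      vertex 28.0 14.0 19.0
      vertex 0.0 14.0 19.0
      vertex 7.0 1.9 19.0
    endloop
  endfacet
  facet normal 0.0000 0.0000 1.0000
    outer loop
      vertex 28.0 14.0 19.0
      vertex 7.0 1.9 19.0
      vertex 21.0 1.9 19.0
    endloop
  endfacet
  facet normal 0.8656 0.5008 0.0000
    outer loop
      vertex 28.0 14.0 0.0
      vertex 21.0 26.1 0.0
      vertex 21.0 26.1 19.0
    endloop
  endfacet
  facet normal 0.8656 0.5008 0.0000
    outer loop
      vertex 28.0 14.0 0.0
      vertex 21.0 26.1 19.0
      vertex 28.0 14.0 19.0
    endloop
  endfacet
  facet normal 0.0000 1.0000 0.0000
    outer loop
      vertex 21.0 26.1 0.0
      vertex 7.0 26.1 0.0
      vertex 7.0 26.1 19.0
    endloop
  endfacet
  facet normal 0.0000 1.0000 0.0000
    outer loop
      vertex 21.0 26.1 0.0
      vertex 7.0 26.1 19.0
      vertex 21.0 26.1 19.0
    endloop
  endfacet
  facet normal -0.8656 0.5008 0.0000
    outer loop
      vertex 7.0 26.1 0.0
      vertex 0.0 14.0 0.0
      vertex 0.0 14.0 19.0
    endloop
  endfacet
  facet normal -0.8656 0.5008 0.0000
    outer loop
      vertex 7.0 26.1 0.0
      vertex 0.0 14.0 19.0
      vertex 7.0 26.1 19.0
    endloop
  endfacet
  facet normal -0.8656 -0.5008 0.0000
    outer loop
      vertex 0.0 14.0 0.0
      vertex 7.0 1.9 0.0
      vertex 7.0 1.9 19.0
    endloop
  endfacet
  facet normal -0.8656 -0.5008 0.0000
    outer loop
      vertex 0.0 14.0 0.0
      vertex 7.0 1.9 19.0
      vertex 0.0 14.0 19.0
    endloop
  endfacet
  facet normal 0.0000 -1.0000 0.0000
    outer loop
      vertex 7.0 1.9 0.0
      vertex 21.0 1.9 0.0
      vertex 21.0 1.9 19.0
    endloop
  endfacet
  facet normal 0.0000 -1.0000 0.0000
    outer loop
      vertex 7.0 1.9 0.0
      vertex 21.0 1.9 19.0
      vertex 7.0 1.9 19.0
    endloop
  endfacet
  facet normal 0.8656 -0.5008 0.0000
    outer loop
      vertex 21.0 1.9 0.0
      vertex 28.0 14.0 0.0
      vertex 28.0 14.0 19.0
    endloop
  endfacet
  facet normal 0.8656 -0.5008 0.0000
    outer loop
      vertex 21.0 1.9 0.0
      vertex 28.0 14.0 19.0
      vertex 21.0 1.9 19.0
    endloop
  endfacet
endsolid part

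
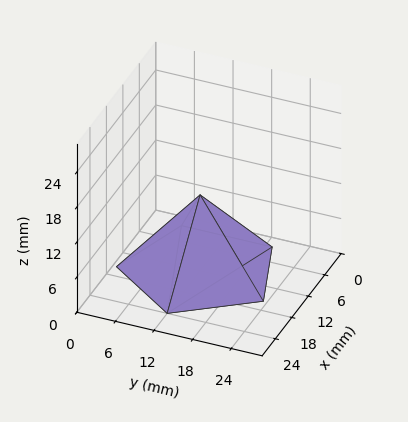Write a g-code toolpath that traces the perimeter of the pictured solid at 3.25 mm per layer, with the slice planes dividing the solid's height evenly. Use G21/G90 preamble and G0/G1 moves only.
Reading the render: the shape is a regular 5-sided pyramid, base circumscribed radius ≈ 12 mm, apex at z ≈ 13 mm (dimensions read to the nearest mm from the axis ticks). For the g-code, the solid's height is divided into equal slices at the stated Δz and each level perimeter traced with G1 moves after a G0 lift.

; perimeter-only toolpath
G21 ; units = mm
G90 ; absolute positioning
G28 ; home
; layer 1
G0 Z3.25
G0 X21.00 Y12.00
G1 X14.78 Y20.56
G1 X4.72 Y17.29
G1 X4.72 Y6.71
G1 X14.78 Y3.44
G1 X21.00 Y12.00
; layer 2
G0 Z6.50
G0 X18.00 Y12.00
G1 X13.86 Y17.70
G1 X7.14 Y15.53
G1 X7.14 Y8.47
G1 X13.86 Y6.29
G1 X18.00 Y12.00
; layer 3
G0 Z9.75
G0 X15.00 Y12.00
G1 X12.93 Y14.85
G1 X9.57 Y13.76
G1 X9.57 Y10.24
G1 X12.93 Y9.15
G1 X15.00 Y12.00
M2 ; end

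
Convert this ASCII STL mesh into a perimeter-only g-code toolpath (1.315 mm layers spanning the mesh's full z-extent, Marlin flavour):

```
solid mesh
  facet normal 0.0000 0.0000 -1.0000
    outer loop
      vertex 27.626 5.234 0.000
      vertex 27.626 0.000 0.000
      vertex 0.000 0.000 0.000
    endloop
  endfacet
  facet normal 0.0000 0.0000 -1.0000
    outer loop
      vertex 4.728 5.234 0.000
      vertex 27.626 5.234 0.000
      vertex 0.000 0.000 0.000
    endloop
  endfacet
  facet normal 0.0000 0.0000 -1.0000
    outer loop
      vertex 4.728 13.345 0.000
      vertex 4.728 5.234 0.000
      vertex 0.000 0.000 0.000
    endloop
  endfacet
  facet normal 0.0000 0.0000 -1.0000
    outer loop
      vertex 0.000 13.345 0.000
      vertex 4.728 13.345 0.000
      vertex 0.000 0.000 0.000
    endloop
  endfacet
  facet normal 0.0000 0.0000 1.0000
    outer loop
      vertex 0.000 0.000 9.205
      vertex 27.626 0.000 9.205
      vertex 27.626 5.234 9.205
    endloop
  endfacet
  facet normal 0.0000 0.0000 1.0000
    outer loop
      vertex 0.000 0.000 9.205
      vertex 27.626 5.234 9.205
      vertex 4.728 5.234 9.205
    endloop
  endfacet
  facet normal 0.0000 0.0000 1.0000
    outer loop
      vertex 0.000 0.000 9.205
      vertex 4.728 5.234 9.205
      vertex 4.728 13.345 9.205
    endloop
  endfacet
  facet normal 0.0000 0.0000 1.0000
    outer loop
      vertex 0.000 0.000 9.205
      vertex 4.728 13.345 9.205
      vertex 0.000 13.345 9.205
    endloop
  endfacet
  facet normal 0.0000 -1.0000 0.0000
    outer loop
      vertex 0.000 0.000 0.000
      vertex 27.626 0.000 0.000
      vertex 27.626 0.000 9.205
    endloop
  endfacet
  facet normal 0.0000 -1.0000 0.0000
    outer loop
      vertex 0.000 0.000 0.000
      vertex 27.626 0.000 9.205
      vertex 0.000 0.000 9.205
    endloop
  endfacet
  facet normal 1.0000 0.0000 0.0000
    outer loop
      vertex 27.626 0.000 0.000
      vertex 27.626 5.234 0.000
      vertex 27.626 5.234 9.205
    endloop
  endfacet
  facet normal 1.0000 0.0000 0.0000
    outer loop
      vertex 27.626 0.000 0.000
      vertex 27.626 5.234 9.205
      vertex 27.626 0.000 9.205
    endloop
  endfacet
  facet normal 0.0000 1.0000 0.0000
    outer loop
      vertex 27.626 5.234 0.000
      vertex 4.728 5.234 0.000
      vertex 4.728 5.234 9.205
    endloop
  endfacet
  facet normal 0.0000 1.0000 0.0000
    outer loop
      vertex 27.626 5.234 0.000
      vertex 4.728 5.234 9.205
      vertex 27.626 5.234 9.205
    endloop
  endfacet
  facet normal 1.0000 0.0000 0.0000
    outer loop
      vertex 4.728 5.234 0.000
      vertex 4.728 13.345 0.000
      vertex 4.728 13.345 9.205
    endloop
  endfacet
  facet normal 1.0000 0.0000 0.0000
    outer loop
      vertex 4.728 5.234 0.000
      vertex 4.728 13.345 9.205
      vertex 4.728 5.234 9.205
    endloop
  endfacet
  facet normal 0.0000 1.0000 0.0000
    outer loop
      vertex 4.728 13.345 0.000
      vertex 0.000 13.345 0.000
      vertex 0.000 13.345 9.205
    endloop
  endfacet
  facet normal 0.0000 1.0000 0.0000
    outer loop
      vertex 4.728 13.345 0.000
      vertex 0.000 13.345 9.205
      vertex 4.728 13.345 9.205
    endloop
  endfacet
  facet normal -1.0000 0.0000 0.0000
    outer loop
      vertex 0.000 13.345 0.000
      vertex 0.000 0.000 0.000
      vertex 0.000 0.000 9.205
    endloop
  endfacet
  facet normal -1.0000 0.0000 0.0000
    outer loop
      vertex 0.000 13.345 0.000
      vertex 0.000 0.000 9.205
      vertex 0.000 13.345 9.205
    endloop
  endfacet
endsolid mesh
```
; perimeter-only toolpath
G21 ; units = mm
G90 ; absolute positioning
G28 ; home
; layer 1
G0 Z1.315
G0 X0.000 Y0.000
G1 X27.626 Y0.000
G1 X27.626 Y5.234
G1 X4.728 Y5.234
G1 X4.728 Y13.345
G1 X0.000 Y13.345
G1 X0.000 Y0.000
; layer 2
G0 Z2.630
G0 X0.000 Y0.000
G1 X27.626 Y0.000
G1 X27.626 Y5.234
G1 X4.728 Y5.234
G1 X4.728 Y13.345
G1 X0.000 Y13.345
G1 X0.000 Y0.000
; layer 3
G0 Z3.945
G0 X0.000 Y0.000
G1 X27.626 Y0.000
G1 X27.626 Y5.234
G1 X4.728 Y5.234
G1 X4.728 Y13.345
G1 X0.000 Y13.345
G1 X0.000 Y0.000
; layer 4
G0 Z5.260
G0 X0.000 Y0.000
G1 X27.626 Y0.000
G1 X27.626 Y5.234
G1 X4.728 Y5.234
G1 X4.728 Y13.345
G1 X0.000 Y13.345
G1 X0.000 Y0.000
; layer 5
G0 Z6.575
G0 X0.000 Y0.000
G1 X27.626 Y0.000
G1 X27.626 Y5.234
G1 X4.728 Y5.234
G1 X4.728 Y13.345
G1 X0.000 Y13.345
G1 X0.000 Y0.000
; layer 6
G0 Z7.890
G0 X0.000 Y0.000
G1 X27.626 Y0.000
G1 X27.626 Y5.234
G1 X4.728 Y5.234
G1 X4.728 Y13.345
G1 X0.000 Y13.345
G1 X0.000 Y0.000
; layer 7
G0 Z9.205
G0 X0.000 Y0.000
G1 X27.626 Y0.000
G1 X27.626 Y5.234
G1 X4.728 Y5.234
G1 X4.728 Y13.345
G1 X0.000 Y13.345
G1 X0.000 Y0.000
M2 ; end

The solid is an L-shaped prism: outer 27.6 × 13.3 mm, arm thicknesses ≈ 5.23 mm (horizontal) and 4.73 mm (vertical), extruded 9.21 mm in z. Slicing at Δz = 1.315 mm — 7 equal slices spanning the solid's height, so layer i sits at z = i·h/7 — gives 7 non-empty perimeters. Each is a 6-segment closed polygon; G0 lifts to the layer z and rapids to the start vertex, then G1 traces the edges.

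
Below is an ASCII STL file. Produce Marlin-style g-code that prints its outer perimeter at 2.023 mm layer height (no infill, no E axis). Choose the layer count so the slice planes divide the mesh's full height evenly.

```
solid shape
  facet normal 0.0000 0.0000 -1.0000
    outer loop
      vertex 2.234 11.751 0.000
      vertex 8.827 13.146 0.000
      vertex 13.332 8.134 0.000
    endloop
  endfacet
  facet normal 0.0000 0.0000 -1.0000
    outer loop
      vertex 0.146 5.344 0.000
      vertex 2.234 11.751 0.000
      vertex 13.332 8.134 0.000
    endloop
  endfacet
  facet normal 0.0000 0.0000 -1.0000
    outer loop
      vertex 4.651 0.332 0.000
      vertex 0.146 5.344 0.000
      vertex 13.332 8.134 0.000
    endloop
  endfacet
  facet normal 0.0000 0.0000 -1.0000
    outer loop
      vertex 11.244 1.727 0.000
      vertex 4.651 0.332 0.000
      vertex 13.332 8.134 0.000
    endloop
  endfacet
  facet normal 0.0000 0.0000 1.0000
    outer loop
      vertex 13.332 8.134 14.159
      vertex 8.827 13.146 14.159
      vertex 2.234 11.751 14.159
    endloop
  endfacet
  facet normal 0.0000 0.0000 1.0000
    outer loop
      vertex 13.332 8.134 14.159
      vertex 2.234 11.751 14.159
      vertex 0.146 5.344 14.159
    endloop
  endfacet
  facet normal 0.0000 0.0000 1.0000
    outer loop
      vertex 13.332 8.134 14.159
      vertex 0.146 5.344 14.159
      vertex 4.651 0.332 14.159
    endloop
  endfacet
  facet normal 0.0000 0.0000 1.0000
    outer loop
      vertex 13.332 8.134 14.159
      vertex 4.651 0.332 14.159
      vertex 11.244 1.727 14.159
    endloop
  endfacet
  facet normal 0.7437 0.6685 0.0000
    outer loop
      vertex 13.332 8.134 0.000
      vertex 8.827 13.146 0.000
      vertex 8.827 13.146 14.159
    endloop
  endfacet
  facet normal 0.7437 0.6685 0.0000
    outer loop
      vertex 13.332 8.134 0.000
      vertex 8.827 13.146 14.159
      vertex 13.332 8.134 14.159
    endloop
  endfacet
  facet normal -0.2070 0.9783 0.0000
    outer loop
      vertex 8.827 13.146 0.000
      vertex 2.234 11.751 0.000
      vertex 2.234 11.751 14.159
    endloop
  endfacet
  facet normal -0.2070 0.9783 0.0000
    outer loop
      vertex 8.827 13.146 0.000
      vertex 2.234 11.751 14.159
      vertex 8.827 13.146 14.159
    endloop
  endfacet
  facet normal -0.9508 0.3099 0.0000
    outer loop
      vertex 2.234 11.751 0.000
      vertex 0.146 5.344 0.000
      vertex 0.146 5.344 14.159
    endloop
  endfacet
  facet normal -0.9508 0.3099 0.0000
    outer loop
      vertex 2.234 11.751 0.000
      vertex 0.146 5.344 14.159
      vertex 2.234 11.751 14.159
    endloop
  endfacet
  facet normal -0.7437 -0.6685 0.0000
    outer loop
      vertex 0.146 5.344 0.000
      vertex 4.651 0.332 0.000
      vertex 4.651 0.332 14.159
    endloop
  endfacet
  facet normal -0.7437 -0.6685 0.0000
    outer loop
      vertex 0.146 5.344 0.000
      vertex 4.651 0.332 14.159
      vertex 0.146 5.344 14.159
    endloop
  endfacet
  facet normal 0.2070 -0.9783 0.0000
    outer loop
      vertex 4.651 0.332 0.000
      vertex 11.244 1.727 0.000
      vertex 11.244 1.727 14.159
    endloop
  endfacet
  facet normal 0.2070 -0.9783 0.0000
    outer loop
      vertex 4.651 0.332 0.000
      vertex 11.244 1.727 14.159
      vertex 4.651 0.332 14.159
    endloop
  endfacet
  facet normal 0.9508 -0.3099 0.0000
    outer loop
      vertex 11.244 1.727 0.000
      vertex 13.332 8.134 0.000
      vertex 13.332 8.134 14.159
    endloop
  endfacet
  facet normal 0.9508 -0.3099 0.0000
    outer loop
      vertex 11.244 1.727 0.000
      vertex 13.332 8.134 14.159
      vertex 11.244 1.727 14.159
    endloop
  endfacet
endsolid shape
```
; perimeter-only toolpath
G21 ; units = mm
G90 ; absolute positioning
G28 ; home
; layer 1
G0 Z2.023
G0 X13.332 Y8.134
G1 X8.827 Y13.146
G1 X2.234 Y11.751
G1 X0.146 Y5.344
G1 X4.651 Y0.332
G1 X11.244 Y1.727
G1 X13.332 Y8.134
; layer 2
G0 Z4.045
G0 X13.332 Y8.134
G1 X8.827 Y13.146
G1 X2.234 Y11.751
G1 X0.146 Y5.344
G1 X4.651 Y0.332
G1 X11.244 Y1.727
G1 X13.332 Y8.134
; layer 3
G0 Z6.068
G0 X13.332 Y8.134
G1 X8.827 Y13.146
G1 X2.234 Y11.751
G1 X0.146 Y5.344
G1 X4.651 Y0.332
G1 X11.244 Y1.727
G1 X13.332 Y8.134
; layer 4
G0 Z8.091
G0 X13.332 Y8.134
G1 X8.827 Y13.146
G1 X2.234 Y11.751
G1 X0.146 Y5.344
G1 X4.651 Y0.332
G1 X11.244 Y1.727
G1 X13.332 Y8.134
; layer 5
G0 Z10.114
G0 X13.332 Y8.134
G1 X8.827 Y13.146
G1 X2.234 Y11.751
G1 X0.146 Y5.344
G1 X4.651 Y0.332
G1 X11.244 Y1.727
G1 X13.332 Y8.134
; layer 6
G0 Z12.136
G0 X13.332 Y8.134
G1 X8.827 Y13.146
G1 X2.234 Y11.751
G1 X0.146 Y5.344
G1 X4.651 Y0.332
G1 X11.244 Y1.727
G1 X13.332 Y8.134
; layer 7
G0 Z14.159
G0 X13.332 Y8.134
G1 X8.827 Y13.146
G1 X2.234 Y11.751
G1 X0.146 Y5.344
G1 X4.651 Y0.332
G1 X11.244 Y1.727
G1 X13.332 Y8.134
M2 ; end

The solid is a regular 6-sided prism (a cylinder approximated with 6 flat sides), circumscribed radius ≈ 6.74 mm, height ≈ 14.2 mm. Slicing at Δz = 2.023 mm — 7 equal slices spanning the solid's height, so layer i sits at z = i·h/7 — gives 7 non-empty perimeters. Each is a 6-segment closed polygon; G0 lifts to the layer z and rapids to the start vertex, then G1 traces the edges.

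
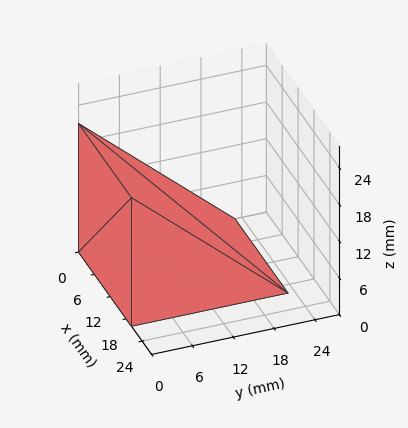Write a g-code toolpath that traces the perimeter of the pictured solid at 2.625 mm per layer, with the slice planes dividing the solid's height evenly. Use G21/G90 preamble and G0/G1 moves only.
Reading the render: the shape is a wedge (ramp): 20 × 23 mm base, rising to 21 mm along the y=0 edge and sloping linearly to z=0 at y=23 (dimensions read to the nearest mm from the axis ticks). For the g-code, the solid's height is divided into equal slices at the stated Δz and each level perimeter traced with G1 moves after a G0 lift.

; perimeter-only toolpath
G21 ; units = mm
G90 ; absolute positioning
G28 ; home
; layer 1
G0 Z2.625
G0 X0.000 Y0.000
G1 X20.000 Y0.000
G1 X20.000 Y20.125
G1 X0.000 Y20.125
G1 X0.000 Y0.000
; layer 2
G0 Z5.250
G0 X0.000 Y0.000
G1 X20.000 Y0.000
G1 X20.000 Y17.250
G1 X0.000 Y17.250
G1 X0.000 Y0.000
; layer 3
G0 Z7.875
G0 X0.000 Y0.000
G1 X20.000 Y0.000
G1 X20.000 Y14.375
G1 X0.000 Y14.375
G1 X0.000 Y0.000
; layer 4
G0 Z10.500
G0 X0.000 Y0.000
G1 X20.000 Y0.000
G1 X20.000 Y11.500
G1 X0.000 Y11.500
G1 X0.000 Y0.000
; layer 5
G0 Z13.125
G0 X0.000 Y0.000
G1 X20.000 Y0.000
G1 X20.000 Y8.625
G1 X0.000 Y8.625
G1 X0.000 Y0.000
; layer 6
G0 Z15.750
G0 X0.000 Y0.000
G1 X20.000 Y0.000
G1 X20.000 Y5.750
G1 X0.000 Y5.750
G1 X0.000 Y0.000
; layer 7
G0 Z18.375
G0 X0.000 Y0.000
G1 X20.000 Y0.000
G1 X20.000 Y2.875
G1 X0.000 Y2.875
G1 X0.000 Y0.000
M2 ; end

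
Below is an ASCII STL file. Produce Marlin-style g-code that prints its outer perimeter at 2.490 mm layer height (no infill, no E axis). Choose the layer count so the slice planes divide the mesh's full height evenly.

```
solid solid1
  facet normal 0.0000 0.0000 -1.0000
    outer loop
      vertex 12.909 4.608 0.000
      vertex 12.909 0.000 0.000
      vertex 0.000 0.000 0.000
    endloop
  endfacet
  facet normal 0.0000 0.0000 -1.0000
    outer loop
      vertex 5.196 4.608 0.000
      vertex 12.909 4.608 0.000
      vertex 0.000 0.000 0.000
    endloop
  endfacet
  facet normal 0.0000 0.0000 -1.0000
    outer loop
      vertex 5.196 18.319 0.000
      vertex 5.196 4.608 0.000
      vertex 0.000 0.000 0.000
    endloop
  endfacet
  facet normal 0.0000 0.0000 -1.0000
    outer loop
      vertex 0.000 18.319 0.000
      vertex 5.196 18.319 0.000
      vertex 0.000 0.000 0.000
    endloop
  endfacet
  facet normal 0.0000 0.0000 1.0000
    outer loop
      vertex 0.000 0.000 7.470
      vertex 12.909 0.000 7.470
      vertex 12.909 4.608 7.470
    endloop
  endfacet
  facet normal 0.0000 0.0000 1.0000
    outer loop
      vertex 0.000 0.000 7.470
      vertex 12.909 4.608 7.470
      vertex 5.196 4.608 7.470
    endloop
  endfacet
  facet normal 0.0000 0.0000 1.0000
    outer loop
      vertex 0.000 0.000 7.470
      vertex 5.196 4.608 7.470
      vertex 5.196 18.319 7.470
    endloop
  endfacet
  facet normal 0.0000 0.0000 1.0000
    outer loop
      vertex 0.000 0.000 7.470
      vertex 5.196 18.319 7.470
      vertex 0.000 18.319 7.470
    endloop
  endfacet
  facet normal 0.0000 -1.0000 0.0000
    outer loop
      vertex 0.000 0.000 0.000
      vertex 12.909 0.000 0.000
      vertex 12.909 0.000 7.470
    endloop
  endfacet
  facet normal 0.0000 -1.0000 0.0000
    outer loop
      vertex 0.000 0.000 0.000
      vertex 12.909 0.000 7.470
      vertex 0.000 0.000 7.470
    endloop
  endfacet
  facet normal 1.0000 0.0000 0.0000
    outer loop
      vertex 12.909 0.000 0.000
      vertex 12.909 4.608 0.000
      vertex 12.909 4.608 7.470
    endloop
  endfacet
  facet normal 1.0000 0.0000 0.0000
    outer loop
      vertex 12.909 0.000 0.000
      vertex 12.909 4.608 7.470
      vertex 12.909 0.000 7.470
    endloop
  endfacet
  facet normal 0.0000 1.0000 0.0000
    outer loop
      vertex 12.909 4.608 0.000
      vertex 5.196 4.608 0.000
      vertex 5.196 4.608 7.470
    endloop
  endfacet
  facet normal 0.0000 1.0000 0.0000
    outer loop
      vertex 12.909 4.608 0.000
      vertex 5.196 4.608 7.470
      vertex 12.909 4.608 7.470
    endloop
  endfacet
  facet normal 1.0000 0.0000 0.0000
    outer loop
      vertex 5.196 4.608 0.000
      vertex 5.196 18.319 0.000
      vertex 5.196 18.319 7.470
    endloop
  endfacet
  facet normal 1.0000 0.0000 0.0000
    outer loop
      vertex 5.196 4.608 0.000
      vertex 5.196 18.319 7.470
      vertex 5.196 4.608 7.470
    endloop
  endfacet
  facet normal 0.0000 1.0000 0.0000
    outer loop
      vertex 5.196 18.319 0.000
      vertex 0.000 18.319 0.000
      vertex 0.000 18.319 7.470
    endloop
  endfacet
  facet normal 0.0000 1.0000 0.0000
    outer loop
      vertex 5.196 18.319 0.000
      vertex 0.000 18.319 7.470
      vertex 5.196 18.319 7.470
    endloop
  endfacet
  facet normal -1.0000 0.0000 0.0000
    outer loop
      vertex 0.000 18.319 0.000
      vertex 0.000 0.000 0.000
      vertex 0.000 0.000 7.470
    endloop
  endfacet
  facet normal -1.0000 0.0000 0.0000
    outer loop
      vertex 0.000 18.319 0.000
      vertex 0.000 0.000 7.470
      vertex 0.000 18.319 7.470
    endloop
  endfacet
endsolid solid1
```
; perimeter-only toolpath
G21 ; units = mm
G90 ; absolute positioning
G28 ; home
; layer 1
G0 Z2.490
G0 X0.000 Y0.000
G1 X12.909 Y0.000
G1 X12.909 Y4.608
G1 X5.196 Y4.608
G1 X5.196 Y18.319
G1 X0.000 Y18.319
G1 X0.000 Y0.000
; layer 2
G0 Z4.980
G0 X0.000 Y0.000
G1 X12.909 Y0.000
G1 X12.909 Y4.608
G1 X5.196 Y4.608
G1 X5.196 Y18.319
G1 X0.000 Y18.319
G1 X0.000 Y0.000
; layer 3
G0 Z7.470
G0 X0.000 Y0.000
G1 X12.909 Y0.000
G1 X12.909 Y4.608
G1 X5.196 Y4.608
G1 X5.196 Y18.319
G1 X0.000 Y18.319
G1 X0.000 Y0.000
M2 ; end

The solid is an L-shaped prism: outer 12.9 × 18.3 mm, arm thicknesses ≈ 4.61 mm (horizontal) and 5.2 mm (vertical), extruded 7.47 mm in z. Slicing at Δz = 2.490 mm — 3 equal slices spanning the solid's height, so layer i sits at z = i·h/3 — gives 3 non-empty perimeters. Each is a 6-segment closed polygon; G0 lifts to the layer z and rapids to the start vertex, then G1 traces the edges.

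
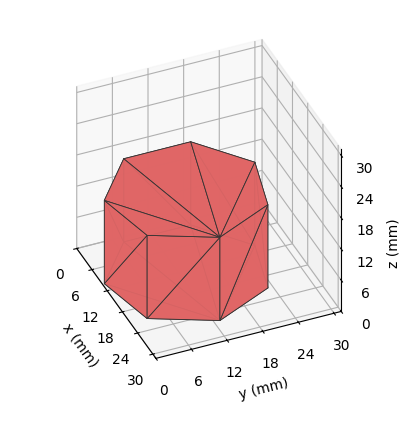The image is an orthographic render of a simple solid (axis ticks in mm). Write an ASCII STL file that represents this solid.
Reading the render: the shape is a regular 7-sided prism (a cylinder approximated with 7 flat sides), circumscribed radius ≈ 13 mm, height ≈ 16 mm (dimensions read to the nearest mm from the axis ticks). For the STL, each face is triangulated and given an outward normal.

solid part
  facet normal 0.0000 0.0000 -1.0000
    outer loop
      vertex 10.107 25.674 0.000
      vertex 21.105 23.164 0.000
      vertex 26.000 13.000 0.000
    endloop
  endfacet
  facet normal 0.0000 0.0000 -1.0000
    outer loop
      vertex 1.287 18.640 0.000
      vertex 10.107 25.674 0.000
      vertex 26.000 13.000 0.000
    endloop
  endfacet
  facet normal 0.0000 0.0000 -1.0000
    outer loop
      vertex 1.287 7.360 0.000
      vertex 1.287 18.640 0.000
      vertex 26.000 13.000 0.000
    endloop
  endfacet
  facet normal 0.0000 0.0000 -1.0000
    outer loop
      vertex 10.107 0.326 0.000
      vertex 1.287 7.360 0.000
      vertex 26.000 13.000 0.000
    endloop
  endfacet
  facet normal 0.0000 0.0000 -1.0000
    outer loop
      vertex 21.105 2.836 0.000
      vertex 10.107 0.326 0.000
      vertex 26.000 13.000 0.000
    endloop
  endfacet
  facet normal 0.0000 0.0000 1.0000
    outer loop
      vertex 26.000 13.000 16.000
      vertex 21.105 23.164 16.000
      vertex 10.107 25.674 16.000
    endloop
  endfacet
  facet normal 0.0000 0.0000 1.0000
    outer loop
      vertex 26.000 13.000 16.000
      vertex 10.107 25.674 16.000
      vertex 1.287 18.640 16.000
    endloop
  endfacet
  facet normal 0.0000 0.0000 1.0000
    outer loop
      vertex 26.000 13.000 16.000
      vertex 1.287 18.640 16.000
      vertex 1.287 7.360 16.000
    endloop
  endfacet
  facet normal 0.0000 0.0000 1.0000
    outer loop
      vertex 26.000 13.000 16.000
      vertex 1.287 7.360 16.000
      vertex 10.107 0.326 16.000
    endloop
  endfacet
  facet normal 0.0000 0.0000 1.0000
    outer loop
      vertex 26.000 13.000 16.000
      vertex 10.107 0.326 16.000
      vertex 21.105 2.836 16.000
    endloop
  endfacet
  facet normal 0.9010 0.4339 0.0000
    outer loop
      vertex 26.000 13.000 0.000
      vertex 21.105 23.164 0.000
      vertex 21.105 23.164 16.000
    endloop
  endfacet
  facet normal 0.9010 0.4339 0.0000
    outer loop
      vertex 26.000 13.000 0.000
      vertex 21.105 23.164 16.000
      vertex 26.000 13.000 16.000
    endloop
  endfacet
  facet normal 0.2225 0.9749 0.0000
    outer loop
      vertex 21.105 23.164 0.000
      vertex 10.107 25.674 0.000
      vertex 10.107 25.674 16.000
    endloop
  endfacet
  facet normal 0.2225 0.9749 0.0000
    outer loop
      vertex 21.105 23.164 0.000
      vertex 10.107 25.674 16.000
      vertex 21.105 23.164 16.000
    endloop
  endfacet
  facet normal -0.6235 0.7818 0.0000
    outer loop
      vertex 10.107 25.674 0.000
      vertex 1.287 18.640 0.000
      vertex 1.287 18.640 16.000
    endloop
  endfacet
  facet normal -0.6235 0.7818 0.0000
    outer loop
      vertex 10.107 25.674 0.000
      vertex 1.287 18.640 16.000
      vertex 10.107 25.674 16.000
    endloop
  endfacet
  facet normal -1.0000 0.0000 0.0000
    outer loop
      vertex 1.287 18.640 0.000
      vertex 1.287 7.360 0.000
      vertex 1.287 7.360 16.000
    endloop
  endfacet
  facet normal -1.0000 0.0000 0.0000
    outer loop
      vertex 1.287 18.640 0.000
      vertex 1.287 7.360 16.000
      vertex 1.287 18.640 16.000
    endloop
  endfacet
  facet normal -0.6235 -0.7818 0.0000
    outer loop
      vertex 1.287 7.360 0.000
      vertex 10.107 0.326 0.000
      vertex 10.107 0.326 16.000
    endloop
  endfacet
  facet normal -0.6235 -0.7818 0.0000
    outer loop
      vertex 1.287 7.360 0.000
      vertex 10.107 0.326 16.000
      vertex 1.287 7.360 16.000
    endloop
  endfacet
  facet normal 0.2225 -0.9749 0.0000
    outer loop
      vertex 10.107 0.326 0.000
      vertex 21.105 2.836 0.000
      vertex 21.105 2.836 16.000
    endloop
  endfacet
  facet normal 0.2225 -0.9749 0.0000
    outer loop
      vertex 10.107 0.326 0.000
      vertex 21.105 2.836 16.000
      vertex 10.107 0.326 16.000
    endloop
  endfacet
  facet normal 0.9010 -0.4339 0.0000
    outer loop
      vertex 21.105 2.836 0.000
      vertex 26.000 13.000 0.000
      vertex 26.000 13.000 16.000
    endloop
  endfacet
  facet normal 0.9010 -0.4339 0.0000
    outer loop
      vertex 21.105 2.836 0.000
      vertex 26.000 13.000 16.000
      vertex 21.105 2.836 16.000
    endloop
  endfacet
endsolid part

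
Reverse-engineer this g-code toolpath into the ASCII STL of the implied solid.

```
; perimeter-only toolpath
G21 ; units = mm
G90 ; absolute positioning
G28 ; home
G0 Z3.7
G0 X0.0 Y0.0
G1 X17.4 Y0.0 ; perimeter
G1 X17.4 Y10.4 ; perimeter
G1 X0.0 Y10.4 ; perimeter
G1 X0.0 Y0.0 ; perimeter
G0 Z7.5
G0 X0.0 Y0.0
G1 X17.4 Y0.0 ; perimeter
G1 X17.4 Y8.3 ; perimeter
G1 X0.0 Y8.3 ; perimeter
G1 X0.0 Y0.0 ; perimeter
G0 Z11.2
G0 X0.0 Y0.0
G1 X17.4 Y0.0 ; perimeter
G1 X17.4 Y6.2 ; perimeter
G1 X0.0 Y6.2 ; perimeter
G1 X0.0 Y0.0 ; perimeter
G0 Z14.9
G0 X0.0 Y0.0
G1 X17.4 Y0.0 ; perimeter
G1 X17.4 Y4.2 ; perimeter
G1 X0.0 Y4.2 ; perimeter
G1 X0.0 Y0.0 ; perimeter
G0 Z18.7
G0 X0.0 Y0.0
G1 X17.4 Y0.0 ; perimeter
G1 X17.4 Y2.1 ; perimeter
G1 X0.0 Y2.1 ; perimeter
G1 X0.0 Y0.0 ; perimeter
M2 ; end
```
solid part
  facet normal 0.0000 0.0000 -1.0000
    outer loop
      vertex 17.4 12.5 0.0
      vertex 17.4 0.0 0.0
      vertex 0.0 0.0 0.0
    endloop
  endfacet
  facet normal 0.0000 0.0000 -1.0000
    outer loop
      vertex 0.0 12.5 0.0
      vertex 17.4 12.5 0.0
      vertex 0.0 0.0 0.0
    endloop
  endfacet
  facet normal 0.0000 -1.0000 0.0000
    outer loop
      vertex 0.0 0.0 0.0
      vertex 17.4 0.0 0.0
      vertex 17.4 0.0 22.4
    endloop
  endfacet
  facet normal 0.0000 -1.0000 0.0000
    outer loop
      vertex 0.0 0.0 0.0
      vertex 17.4 0.0 22.4
      vertex 0.0 0.0 22.4
    endloop
  endfacet
  facet normal 0.0000 0.8732 0.4873
    outer loop
      vertex 0.0 0.0 22.4
      vertex 17.4 0.0 22.4
      vertex 17.4 12.5 0.0
    endloop
  endfacet
  facet normal 0.0000 0.8732 0.4873
    outer loop
      vertex 0.0 0.0 22.4
      vertex 17.4 12.5 0.0
      vertex 0.0 12.5 0.0
    endloop
  endfacet
  facet normal -1.0000 0.0000 0.0000
    outer loop
      vertex 0.0 0.0 22.4
      vertex 0.0 12.5 0.0
      vertex 0.0 0.0 0.0
    endloop
  endfacet
  facet normal 1.0000 0.0000 0.0000
    outer loop
      vertex 17.4 0.0 0.0
      vertex 17.4 12.5 0.0
      vertex 17.4 0.0 22.4
    endloop
  endfacet
endsolid part

The G0 Z moves step by Δz≈3.7 mm. The G1 loops shrink linearly with z, so the solid tapers from its base footprint up to z≈22.4. Closing with a flat bottom cap and the tapered top and triangulating gives 8 facets — a wedge (ramp): 17.4 × 12.5 mm base, rising to 22.4 mm along the y=0 edge and sloping linearly to z=0 at y=12.5.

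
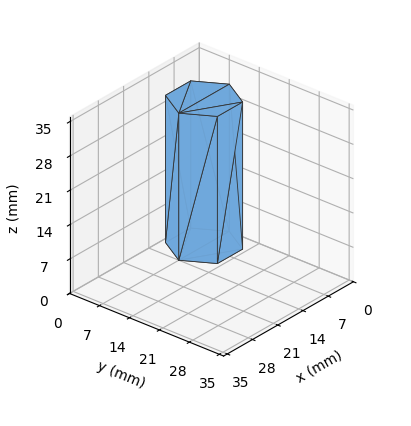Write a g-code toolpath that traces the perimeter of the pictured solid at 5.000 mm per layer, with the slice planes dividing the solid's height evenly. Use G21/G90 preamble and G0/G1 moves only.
Reading the render: the shape is a regular 6-sided prism (a cylinder approximated with 6 flat sides), circumscribed radius ≈ 7 mm, height ≈ 30 mm (dimensions read to the nearest mm from the axis ticks). For the g-code, the solid's height is divided into equal slices at the stated Δz and each level perimeter traced with G1 moves after a G0 lift.

; perimeter-only toolpath
G21 ; units = mm
G90 ; absolute positioning
G28 ; home
; layer 1
G0 Z5.000
G0 X14.000 Y7.000
G1 X10.500 Y13.062
G1 X3.500 Y13.062
G1 X0.000 Y7.000
G1 X3.500 Y0.938
G1 X10.500 Y0.938
G1 X14.000 Y7.000
; layer 2
G0 Z10.000
G0 X14.000 Y7.000
G1 X10.500 Y13.062
G1 X3.500 Y13.062
G1 X0.000 Y7.000
G1 X3.500 Y0.938
G1 X10.500 Y0.938
G1 X14.000 Y7.000
; layer 3
G0 Z15.000
G0 X14.000 Y7.000
G1 X10.500 Y13.062
G1 X3.500 Y13.062
G1 X0.000 Y7.000
G1 X3.500 Y0.938
G1 X10.500 Y0.938
G1 X14.000 Y7.000
; layer 4
G0 Z20.000
G0 X14.000 Y7.000
G1 X10.500 Y13.062
G1 X3.500 Y13.062
G1 X0.000 Y7.000
G1 X3.500 Y0.938
G1 X10.500 Y0.938
G1 X14.000 Y7.000
; layer 5
G0 Z25.000
G0 X14.000 Y7.000
G1 X10.500 Y13.062
G1 X3.500 Y13.062
G1 X0.000 Y7.000
G1 X3.500 Y0.938
G1 X10.500 Y0.938
G1 X14.000 Y7.000
; layer 6
G0 Z30.000
G0 X14.000 Y7.000
G1 X10.500 Y13.062
G1 X3.500 Y13.062
G1 X0.000 Y7.000
G1 X3.500 Y0.938
G1 X10.500 Y0.938
G1 X14.000 Y7.000
M2 ; end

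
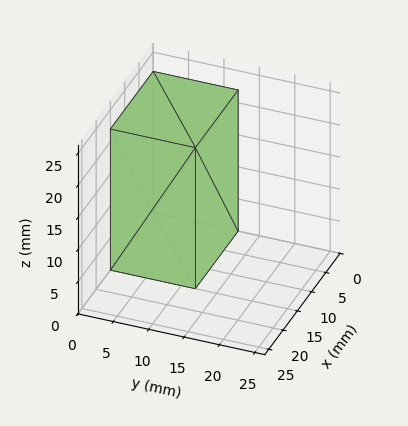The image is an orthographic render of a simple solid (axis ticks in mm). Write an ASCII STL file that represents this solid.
Reading the render: the shape is a rectangular box, roughly 15 × 12 mm footprint and 22 mm tall (dimensions read to the nearest mm from the axis ticks). For the STL, each face is triangulated and given an outward normal.

solid part
  facet normal 0.0000 0.0000 -1.0000
    outer loop
      vertex 15.00 12.00 0.00
      vertex 15.00 0.00 0.00
      vertex 0.00 0.00 0.00
    endloop
  endfacet
  facet normal 0.0000 0.0000 -1.0000
    outer loop
      vertex 0.00 12.00 0.00
      vertex 15.00 12.00 0.00
      vertex 0.00 0.00 0.00
    endloop
  endfacet
  facet normal 0.0000 0.0000 1.0000
    outer loop
      vertex 0.00 0.00 22.00
      vertex 15.00 0.00 22.00
      vertex 15.00 12.00 22.00
    endloop
  endfacet
  facet normal 0.0000 0.0000 1.0000
    outer loop
      vertex 0.00 0.00 22.00
      vertex 15.00 12.00 22.00
      vertex 0.00 12.00 22.00
    endloop
  endfacet
  facet normal 0.0000 -1.0000 0.0000
    outer loop
      vertex 0.00 0.00 0.00
      vertex 15.00 0.00 0.00
      vertex 15.00 0.00 22.00
    endloop
  endfacet
  facet normal 0.0000 -1.0000 0.0000
    outer loop
      vertex 0.00 0.00 0.00
      vertex 15.00 0.00 22.00
      vertex 0.00 0.00 22.00
    endloop
  endfacet
  facet normal 0.0000 1.0000 0.0000
    outer loop
      vertex 15.00 12.00 22.00
      vertex 15.00 12.00 0.00
      vertex 0.00 12.00 0.00
    endloop
  endfacet
  facet normal 0.0000 1.0000 0.0000
    outer loop
      vertex 0.00 12.00 22.00
      vertex 15.00 12.00 22.00
      vertex 0.00 12.00 0.00
    endloop
  endfacet
  facet normal -1.0000 0.0000 0.0000
    outer loop
      vertex 0.00 12.00 22.00
      vertex 0.00 12.00 0.00
      vertex 0.00 0.00 0.00
    endloop
  endfacet
  facet normal -1.0000 0.0000 0.0000
    outer loop
      vertex 0.00 0.00 22.00
      vertex 0.00 12.00 22.00
      vertex 0.00 0.00 0.00
    endloop
  endfacet
  facet normal 1.0000 0.0000 0.0000
    outer loop
      vertex 15.00 0.00 0.00
      vertex 15.00 12.00 0.00
      vertex 15.00 12.00 22.00
    endloop
  endfacet
  facet normal 1.0000 0.0000 0.0000
    outer loop
      vertex 15.00 0.00 0.00
      vertex 15.00 12.00 22.00
      vertex 15.00 0.00 22.00
    endloop
  endfacet
endsolid part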